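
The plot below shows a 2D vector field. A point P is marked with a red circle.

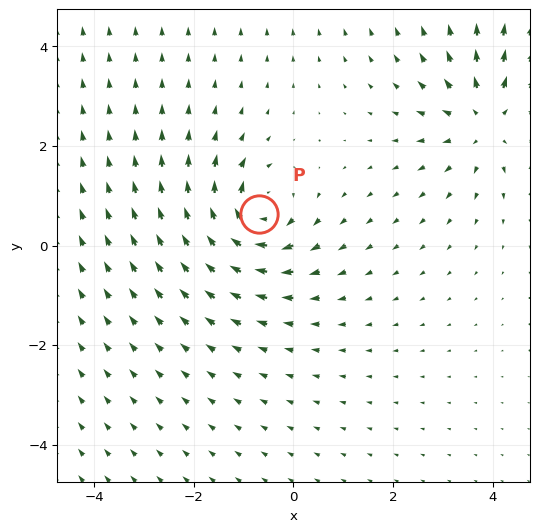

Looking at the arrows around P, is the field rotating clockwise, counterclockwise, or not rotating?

Near P at (-0.7, 0.6) the arrows circulate clockwise. The curl (z-component) there is about -5; negative curl means clockwise rotation.

clockwise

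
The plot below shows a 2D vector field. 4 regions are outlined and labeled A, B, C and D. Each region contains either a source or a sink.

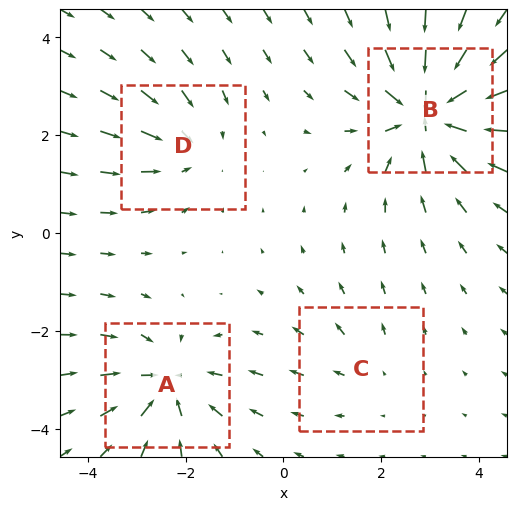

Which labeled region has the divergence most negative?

Divergence at each region's feature centre — A: about -5, B: about -7, C: about +2, D: about -3. Region B is most negative.

B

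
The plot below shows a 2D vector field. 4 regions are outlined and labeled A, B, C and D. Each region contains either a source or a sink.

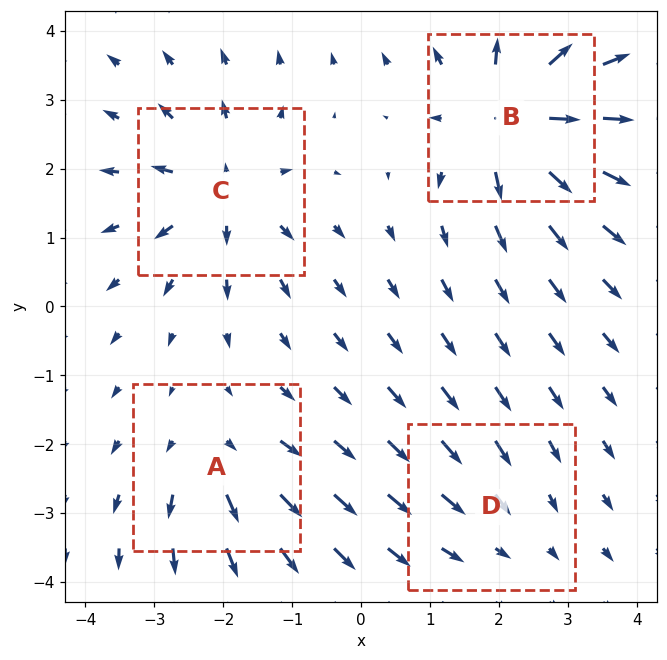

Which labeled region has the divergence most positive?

B

Divergence at each region's feature centre — A: about +4, B: about +9, C: about +6, D: about -3. Region B is most positive.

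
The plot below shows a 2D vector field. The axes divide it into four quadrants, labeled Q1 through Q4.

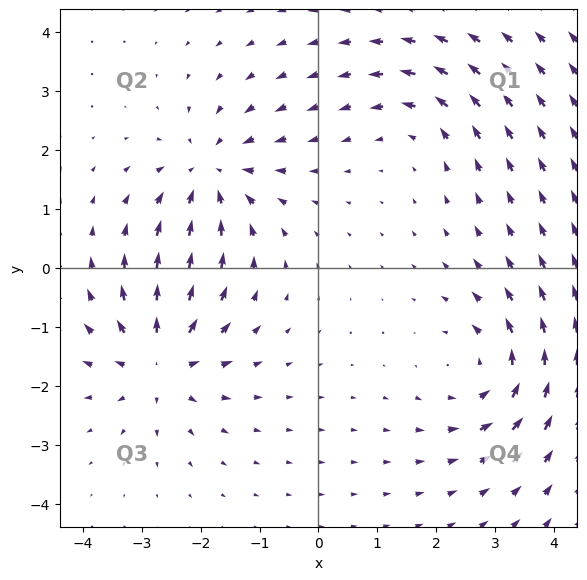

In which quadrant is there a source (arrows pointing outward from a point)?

Q3

The source sits at approximately (-2.7, -1.6), which lies in quadrant Q3. The divergence there is about +6, positive as expected for a source.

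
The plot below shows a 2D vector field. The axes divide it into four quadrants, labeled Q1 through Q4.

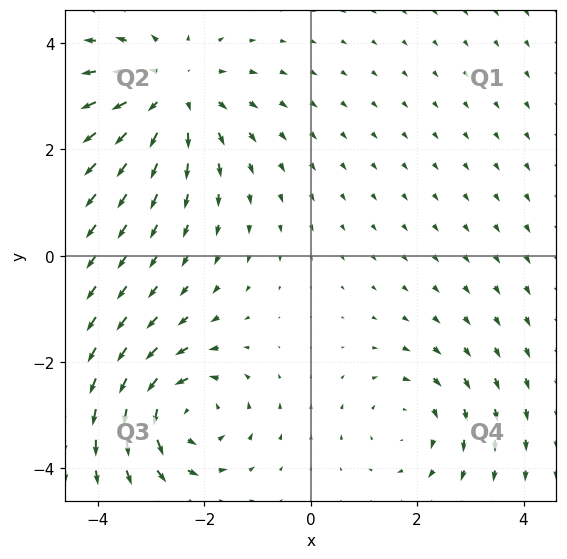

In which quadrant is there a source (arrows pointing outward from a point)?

The source sits at approximately (-2.6, 3.1), which lies in quadrant Q2. The divergence there is about +4, positive as expected for a source.

Q2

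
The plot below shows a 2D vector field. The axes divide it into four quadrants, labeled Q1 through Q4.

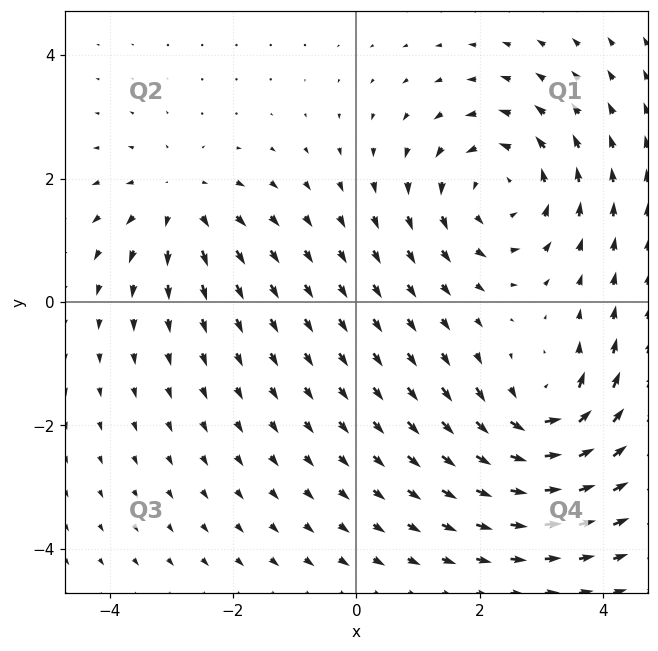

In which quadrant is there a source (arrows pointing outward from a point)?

Q2

The source sits at approximately (-2.9, 1.6), which lies in quadrant Q2. The divergence there is about +3, positive as expected for a source.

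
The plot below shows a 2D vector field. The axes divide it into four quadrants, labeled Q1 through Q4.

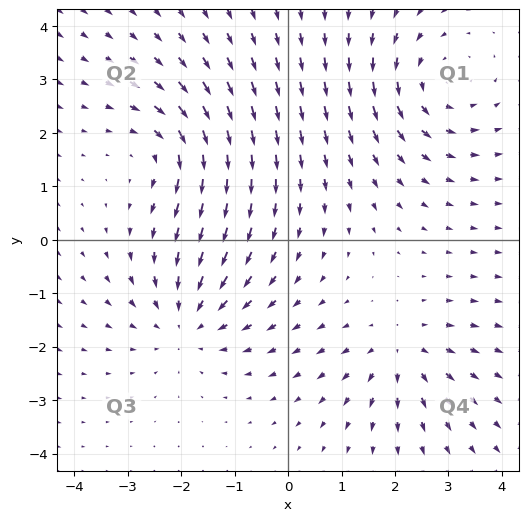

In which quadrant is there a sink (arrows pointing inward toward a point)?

Q3

The sink sits at approximately (-1.9, -1.5), which lies in quadrant Q3. The divergence there is about -4, negative as expected for a sink.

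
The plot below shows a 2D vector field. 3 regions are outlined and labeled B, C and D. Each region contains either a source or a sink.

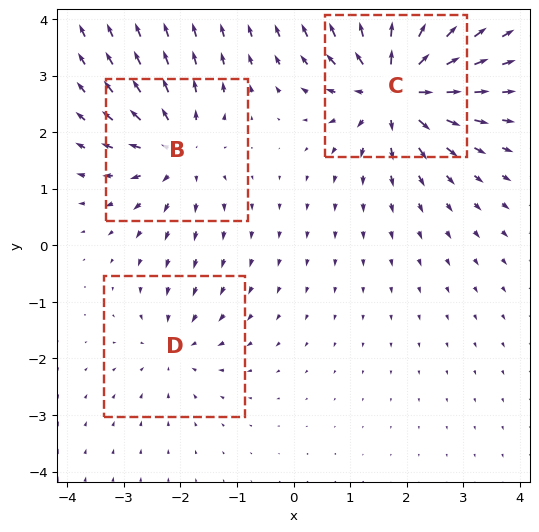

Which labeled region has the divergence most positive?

C

Divergence at each region's feature centre — B: about +4, C: about +6, D: about -2. Region C is most positive.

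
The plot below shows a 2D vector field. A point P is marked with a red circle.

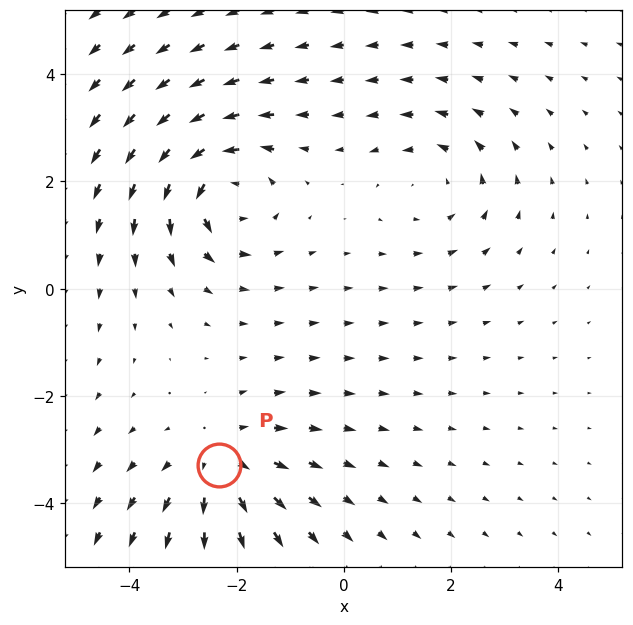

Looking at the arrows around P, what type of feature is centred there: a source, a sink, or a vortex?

source

At P (-2.3, -3.3) the arrows spread outward. Divergence about +4, curl ≈0 — positive divergence with near-zero curl is a source.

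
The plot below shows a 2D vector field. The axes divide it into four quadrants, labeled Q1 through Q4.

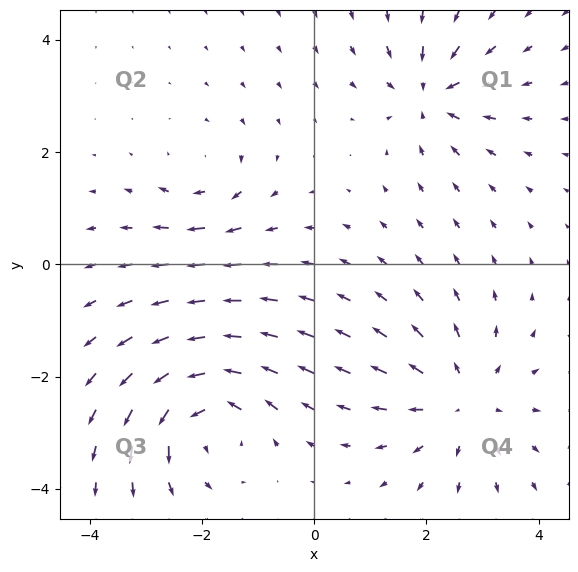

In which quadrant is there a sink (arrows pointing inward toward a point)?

The sink sits at approximately (2.1, 3.0), which lies in quadrant Q1. The divergence there is about -5, negative as expected for a sink.

Q1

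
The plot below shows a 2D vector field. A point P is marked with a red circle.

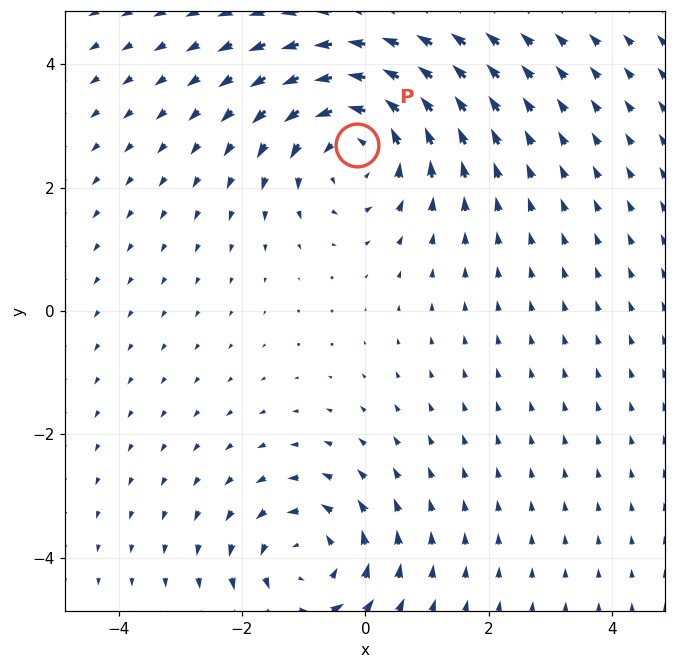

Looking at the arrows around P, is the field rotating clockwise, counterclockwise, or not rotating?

Near P at (-0.1, 2.7) the arrows circulate counterclockwise. The curl (z-component) there is about +4; positive curl means counterclockwise rotation.

counterclockwise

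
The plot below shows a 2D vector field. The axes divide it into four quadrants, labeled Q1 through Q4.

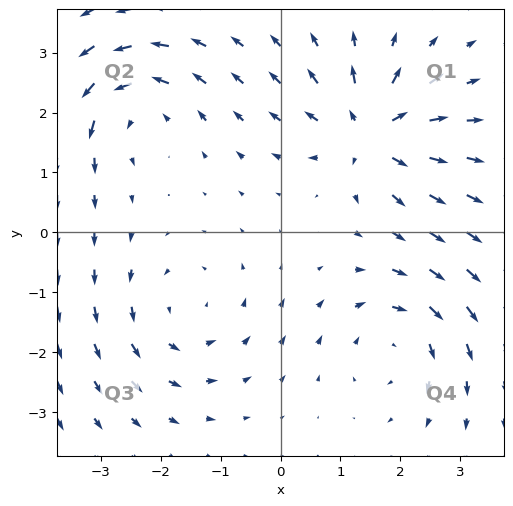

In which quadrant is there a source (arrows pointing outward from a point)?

Q1

The source sits at approximately (1.5, 1.7), which lies in quadrant Q1. The divergence there is about +7, positive as expected for a source.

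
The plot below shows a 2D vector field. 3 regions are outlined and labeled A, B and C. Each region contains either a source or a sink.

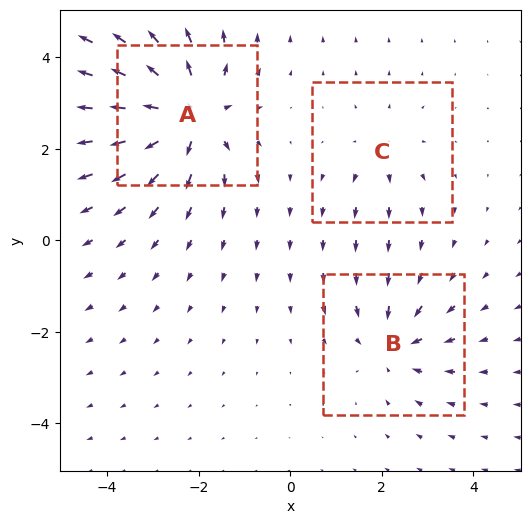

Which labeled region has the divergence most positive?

A

Divergence at each region's feature centre — A: about +6, B: about -3, C: about +2. Region A is most positive.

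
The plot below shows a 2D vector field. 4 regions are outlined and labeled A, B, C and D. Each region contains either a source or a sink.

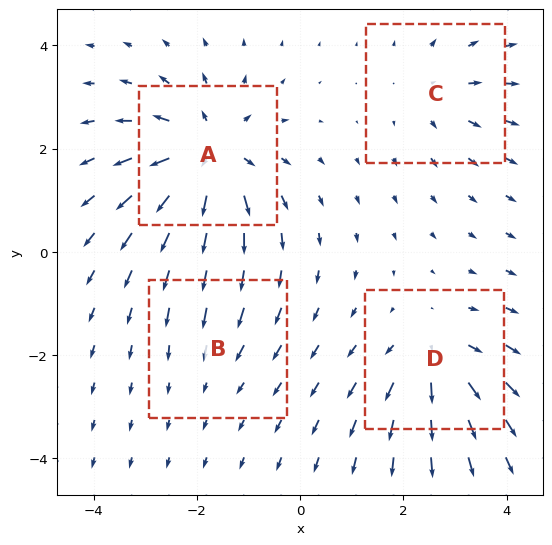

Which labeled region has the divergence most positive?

A

Divergence at each region's feature centre — A: about +8, B: about -2, C: about +3, D: about +5. Region A is most positive.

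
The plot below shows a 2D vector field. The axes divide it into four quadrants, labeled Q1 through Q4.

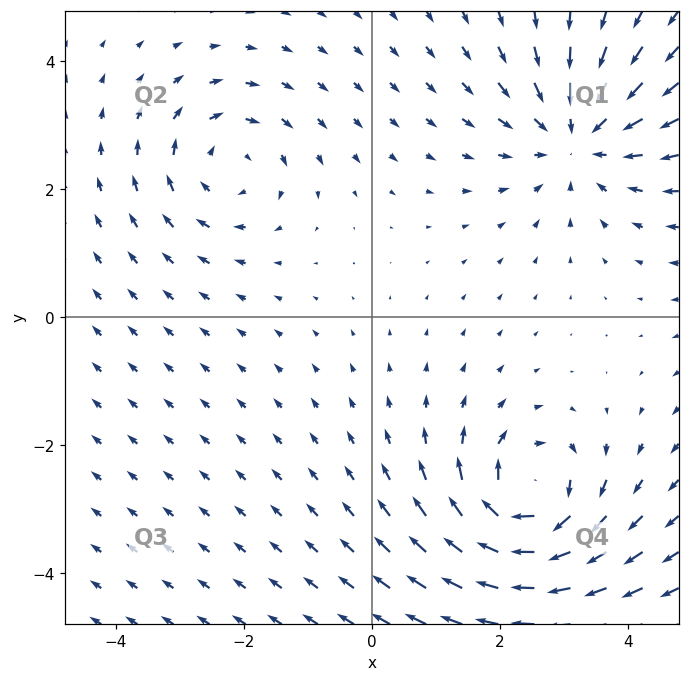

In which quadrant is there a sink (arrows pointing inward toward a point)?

The sink sits at approximately (3.2, 2.8), which lies in quadrant Q1. The divergence there is about -4, negative as expected for a sink.

Q1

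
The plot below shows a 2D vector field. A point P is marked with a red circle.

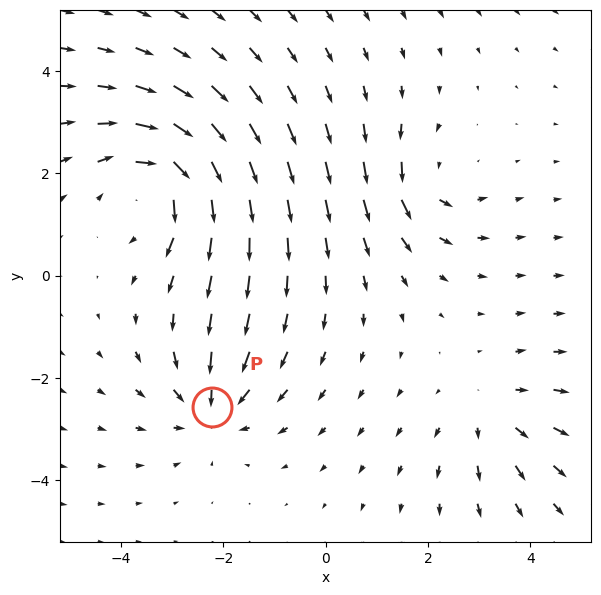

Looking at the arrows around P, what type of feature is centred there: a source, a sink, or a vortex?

sink

At P (-2.2, -2.6) the arrows converge inward. Divergence about -4, curl ≈0 — negative divergence with near-zero curl is a sink.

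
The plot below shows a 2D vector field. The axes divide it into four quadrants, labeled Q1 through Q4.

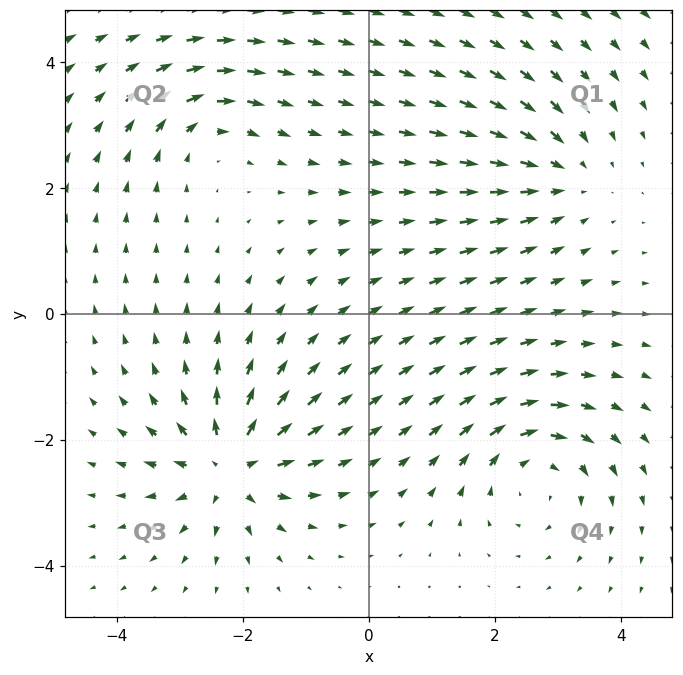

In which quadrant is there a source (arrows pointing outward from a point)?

Q3

The source sits at approximately (-2.2, -2.4), which lies in quadrant Q3. The divergence there is about +7, positive as expected for a source.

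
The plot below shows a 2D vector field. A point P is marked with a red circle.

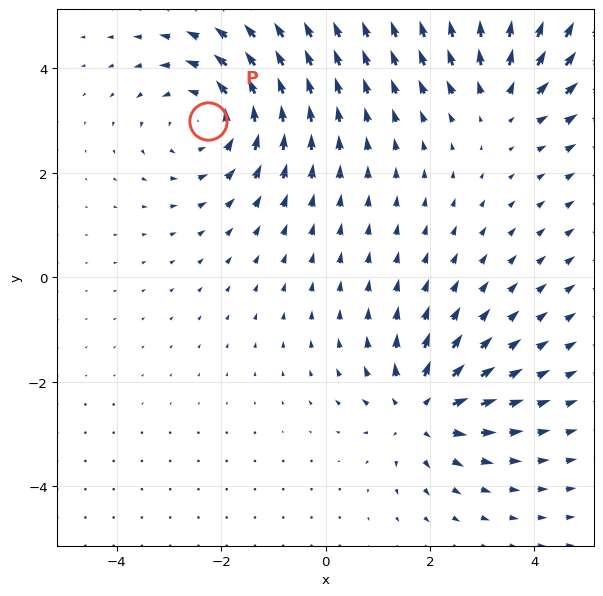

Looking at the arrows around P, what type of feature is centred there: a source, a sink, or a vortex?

At P (-2.3, 3.0) the arrows circulate counterclockwise. Divergence ≈0, curl about +4 — near-zero divergence with nonzero curl is a vortex.

vortex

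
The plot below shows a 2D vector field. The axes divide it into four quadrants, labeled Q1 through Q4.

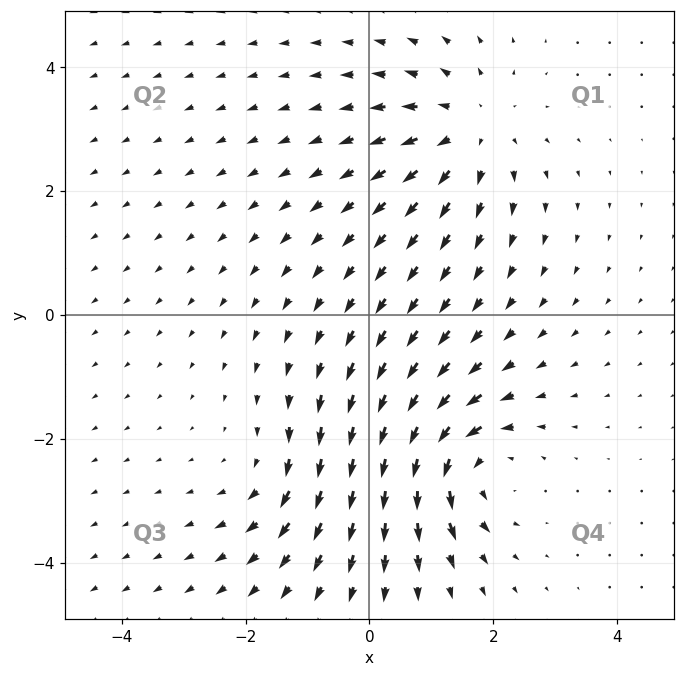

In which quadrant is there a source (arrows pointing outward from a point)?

The source sits at approximately (1.6, 3.0), which lies in quadrant Q1. The divergence there is about +4, positive as expected for a source.

Q1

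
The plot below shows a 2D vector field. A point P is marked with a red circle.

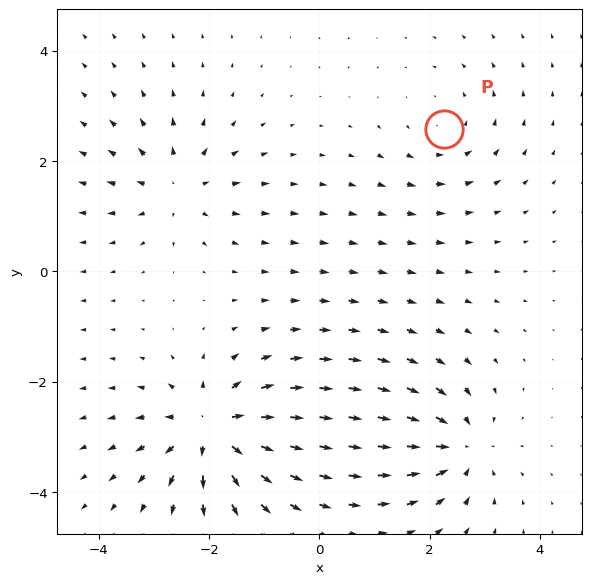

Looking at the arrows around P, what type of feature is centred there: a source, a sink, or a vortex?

vortex

At P (2.3, 2.6) the arrows circulate counterclockwise. Divergence ≈0, curl about +3 — near-zero divergence with nonzero curl is a vortex.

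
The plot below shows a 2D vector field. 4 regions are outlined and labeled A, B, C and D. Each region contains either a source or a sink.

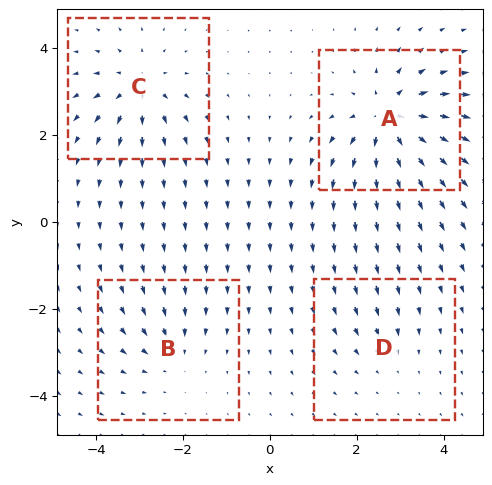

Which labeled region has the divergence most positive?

A

Divergence at each region's feature centre — A: about +8, B: about -3, C: about +5, D: about -2. Region A is most positive.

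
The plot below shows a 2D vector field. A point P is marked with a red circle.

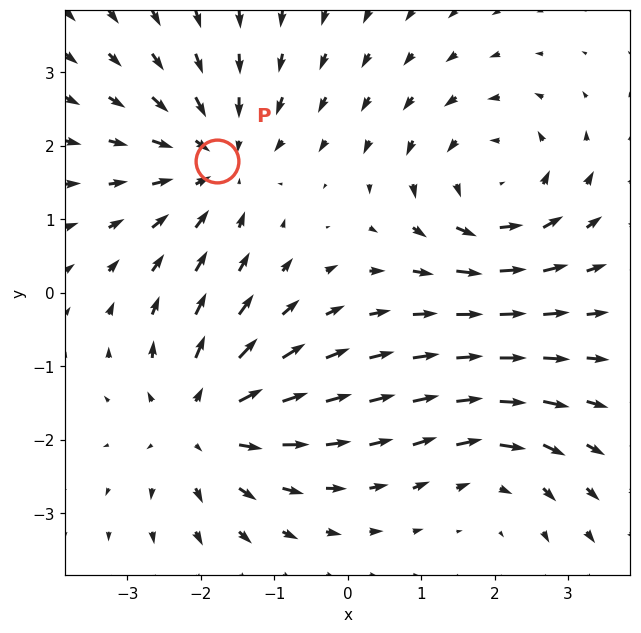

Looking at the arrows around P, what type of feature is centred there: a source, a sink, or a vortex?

At P (-1.8, 1.8) the arrows converge inward. Divergence about -5, curl ≈0 — negative divergence with near-zero curl is a sink.

sink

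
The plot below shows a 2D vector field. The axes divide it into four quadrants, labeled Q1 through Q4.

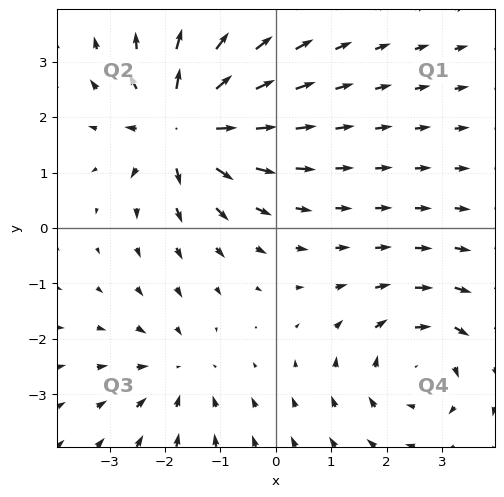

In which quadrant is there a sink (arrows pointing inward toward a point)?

Q3

The sink sits at approximately (-1.8, -2.6), which lies in quadrant Q3. The divergence there is about -3, negative as expected for a sink.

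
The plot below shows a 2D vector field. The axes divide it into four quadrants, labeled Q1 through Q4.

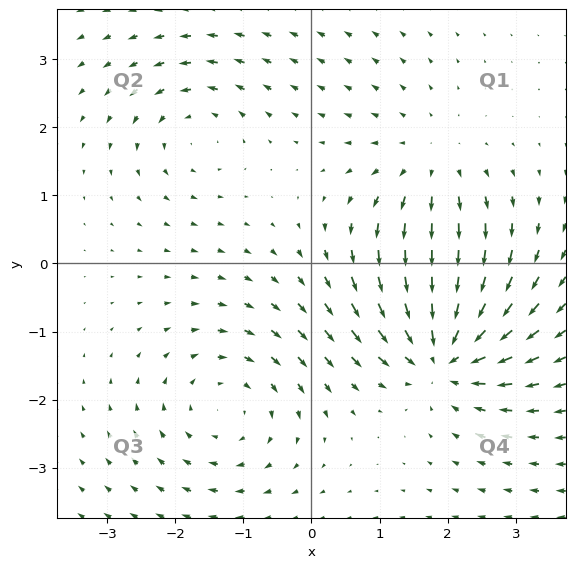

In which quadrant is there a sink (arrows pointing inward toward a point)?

The sink sits at approximately (1.9, -1.3), which lies in quadrant Q4. The divergence there is about -7, negative as expected for a sink.

Q4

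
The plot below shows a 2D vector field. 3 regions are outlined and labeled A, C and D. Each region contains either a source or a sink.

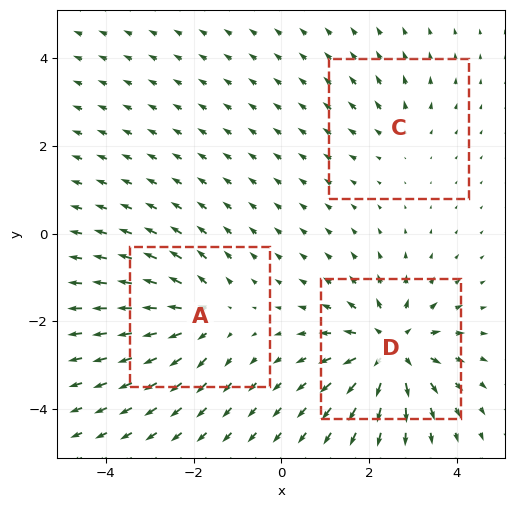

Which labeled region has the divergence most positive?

Divergence at each region's feature centre — A: about +4, C: about +2, D: about +6. Region D is most positive.

D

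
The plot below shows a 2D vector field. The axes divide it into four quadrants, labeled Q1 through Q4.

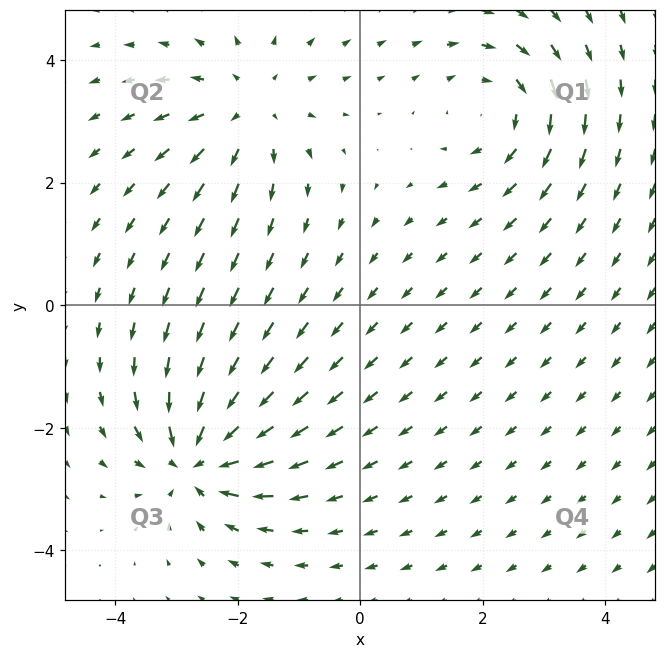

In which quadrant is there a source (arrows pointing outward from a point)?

Q2

The source sits at approximately (-1.8, 3.2), which lies in quadrant Q2. The divergence there is about +3, positive as expected for a source.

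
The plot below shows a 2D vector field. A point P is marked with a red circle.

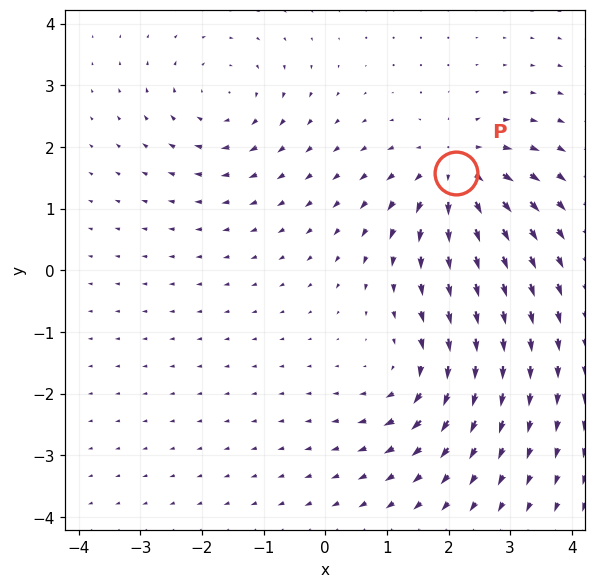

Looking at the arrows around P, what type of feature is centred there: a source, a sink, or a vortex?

At P (2.1, 1.6) the arrows spread outward. Divergence about +6, curl ≈0 — positive divergence with near-zero curl is a source.

source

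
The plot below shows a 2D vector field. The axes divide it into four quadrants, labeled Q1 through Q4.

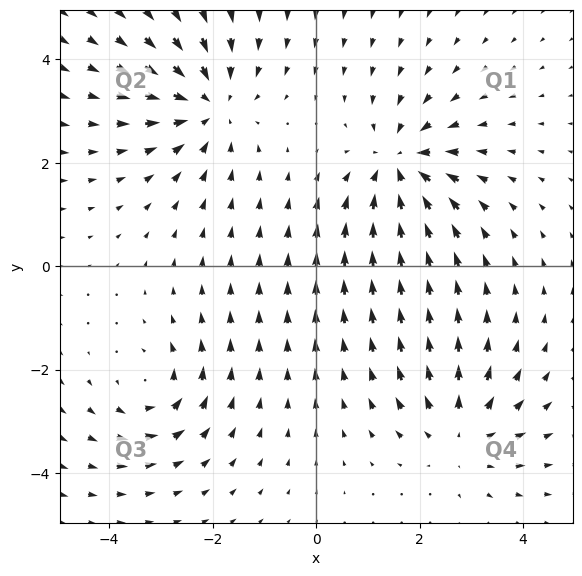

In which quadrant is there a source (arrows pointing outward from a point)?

The source sits at approximately (2.8, -3.3), which lies in quadrant Q4. The divergence there is about +4, positive as expected for a source.

Q4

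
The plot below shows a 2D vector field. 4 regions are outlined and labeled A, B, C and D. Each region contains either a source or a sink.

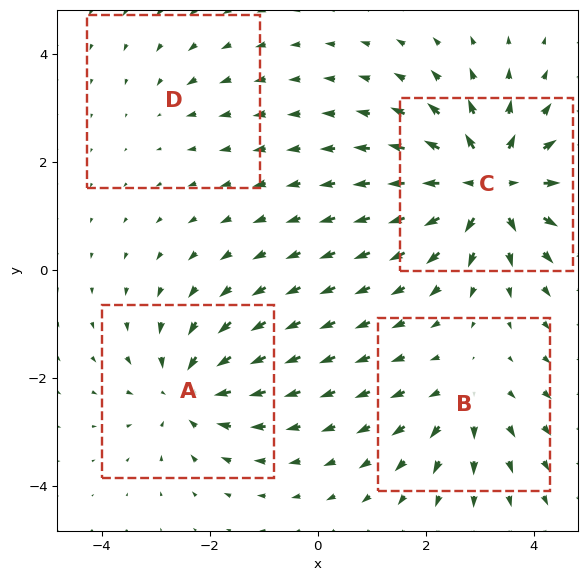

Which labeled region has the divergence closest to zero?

D

Divergence at each region's feature centre — A: about -5, B: about +4, C: about +8, D: about -2. Region D is closest to zero.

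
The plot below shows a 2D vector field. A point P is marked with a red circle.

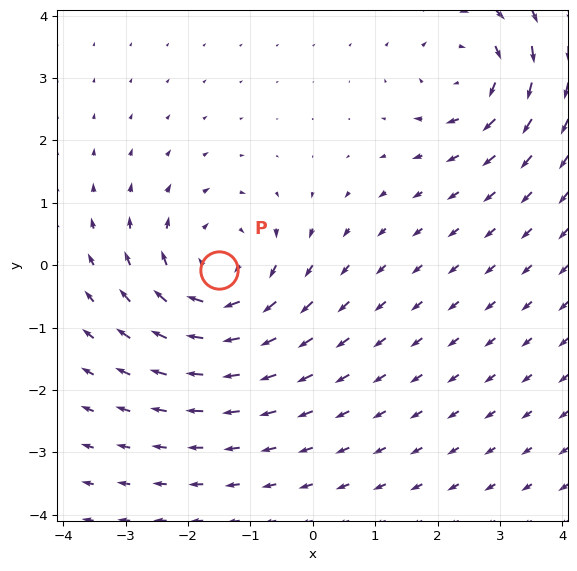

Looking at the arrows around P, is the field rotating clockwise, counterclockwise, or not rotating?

clockwise

Near P at (-1.5, -0.1) the arrows circulate clockwise. The curl (z-component) there is about -4; negative curl means clockwise rotation.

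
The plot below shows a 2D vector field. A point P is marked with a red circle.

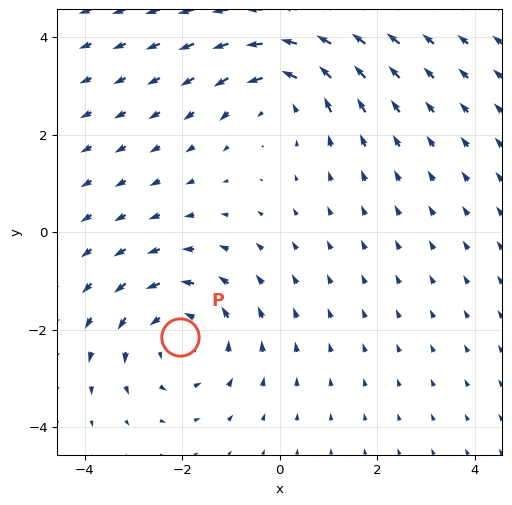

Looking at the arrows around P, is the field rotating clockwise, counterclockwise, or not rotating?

Near P at (-2.0, -2.2) the arrows circulate counterclockwise. The curl (z-component) there is about +4; positive curl means counterclockwise rotation.

counterclockwise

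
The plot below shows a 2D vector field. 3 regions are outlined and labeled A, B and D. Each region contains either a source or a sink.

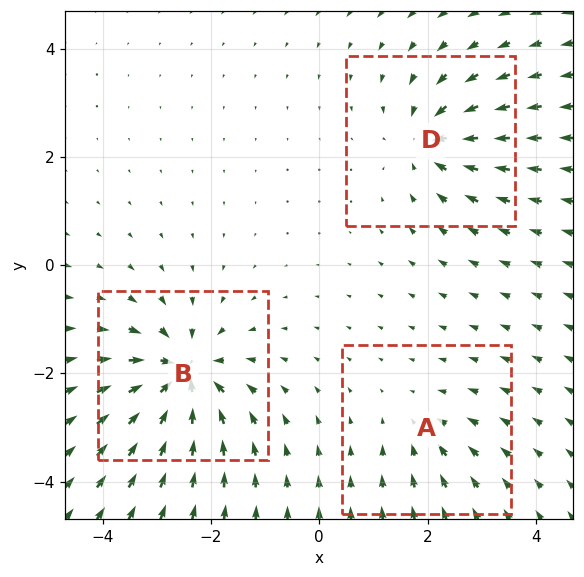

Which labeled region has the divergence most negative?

Divergence at each region's feature centre — A: about -2, B: about -6, D: about -4. Region B is most negative.

B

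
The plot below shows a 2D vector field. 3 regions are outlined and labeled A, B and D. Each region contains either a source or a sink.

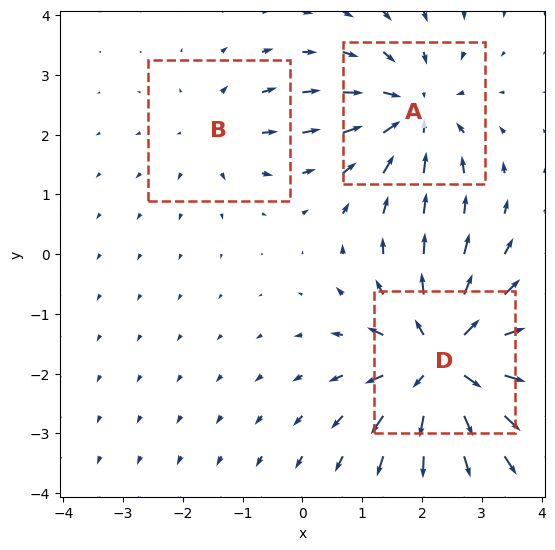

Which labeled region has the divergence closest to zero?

Divergence at each region's feature centre — A: about -4, B: about +2, D: about +6. Region B is closest to zero.

B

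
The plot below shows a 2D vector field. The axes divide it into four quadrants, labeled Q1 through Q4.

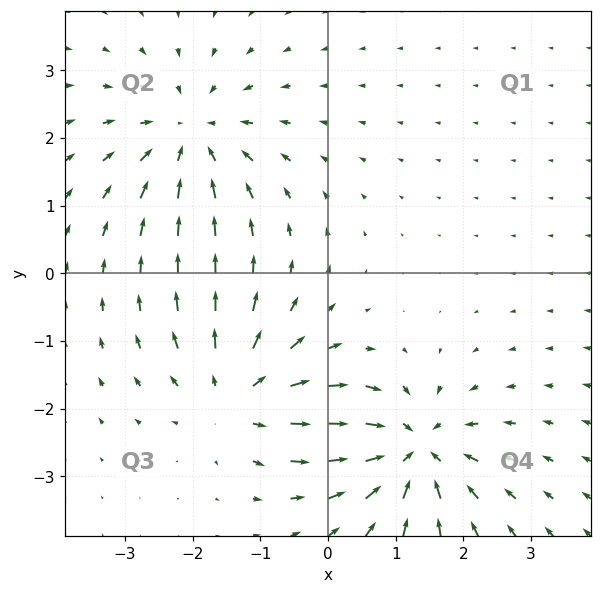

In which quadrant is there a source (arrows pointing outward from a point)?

Q3

The source sits at approximately (-1.3, -1.8), which lies in quadrant Q3. The divergence there is about +4, positive as expected for a source.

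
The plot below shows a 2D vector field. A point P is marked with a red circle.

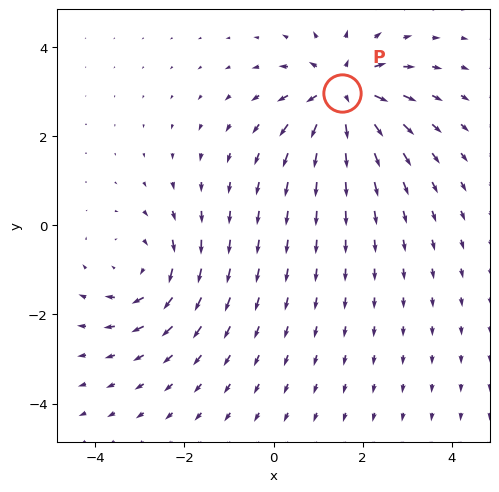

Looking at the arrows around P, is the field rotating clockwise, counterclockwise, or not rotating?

Near P at (1.5, 3.0) the arrows show no circulation. The curl there is ≈0.

not rotating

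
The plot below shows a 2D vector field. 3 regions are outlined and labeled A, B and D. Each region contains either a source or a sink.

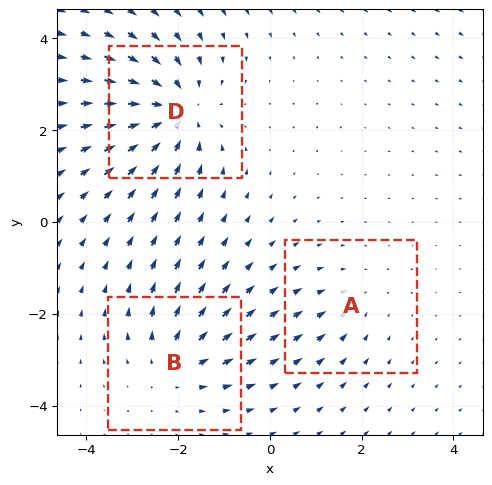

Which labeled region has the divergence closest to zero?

A

Divergence at each region's feature centre — A: about -2, B: about +3, D: about -5. Region A is closest to zero.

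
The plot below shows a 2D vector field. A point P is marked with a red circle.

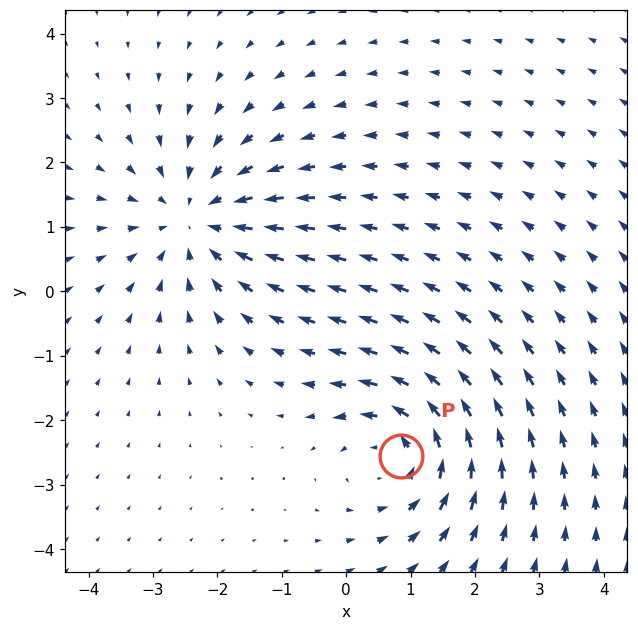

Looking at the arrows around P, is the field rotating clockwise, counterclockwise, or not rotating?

Near P at (0.9, -2.6) the arrows circulate counterclockwise. The curl (z-component) there is about +4; positive curl means counterclockwise rotation.

counterclockwise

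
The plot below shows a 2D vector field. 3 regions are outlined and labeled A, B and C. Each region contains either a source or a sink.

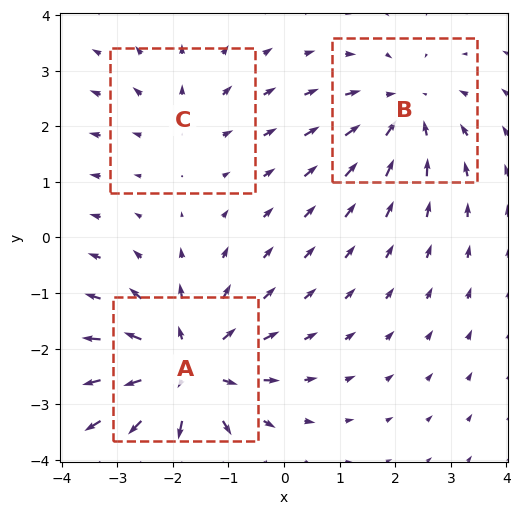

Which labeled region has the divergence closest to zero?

Divergence at each region's feature centre — A: about +4, B: about -3, C: about +2. Region C is closest to zero.

C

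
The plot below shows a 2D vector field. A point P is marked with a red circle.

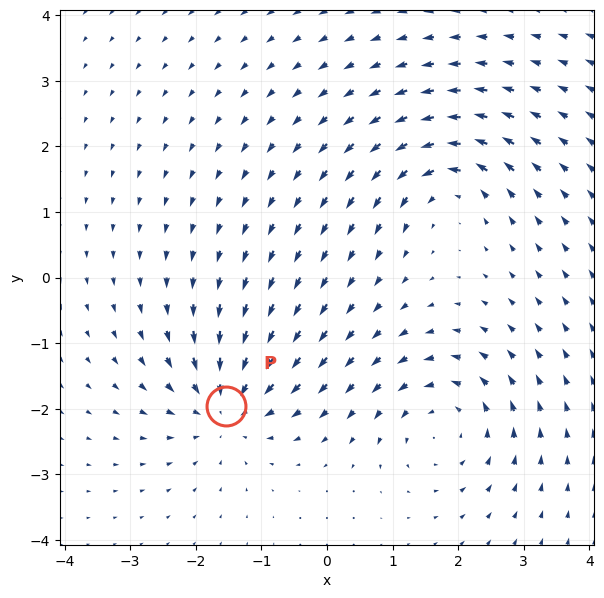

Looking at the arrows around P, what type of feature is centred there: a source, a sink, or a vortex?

At P (-1.5, -2.0) the arrows converge inward. Divergence about -6, curl ≈0 — negative divergence with near-zero curl is a sink.

sink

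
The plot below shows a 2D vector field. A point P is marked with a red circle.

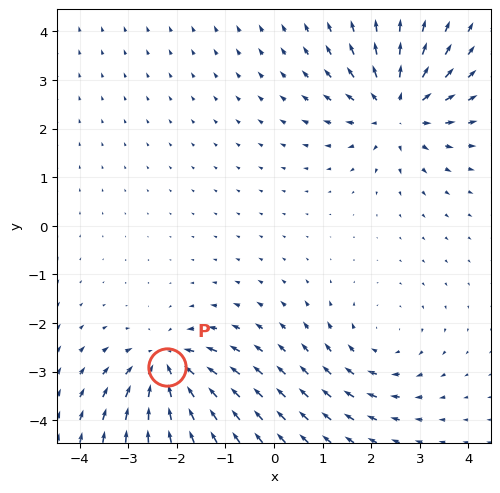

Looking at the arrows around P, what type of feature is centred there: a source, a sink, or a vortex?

sink

At P (-2.2, -2.9) the arrows converge inward. Divergence about -5, curl ≈0 — negative divergence with near-zero curl is a sink.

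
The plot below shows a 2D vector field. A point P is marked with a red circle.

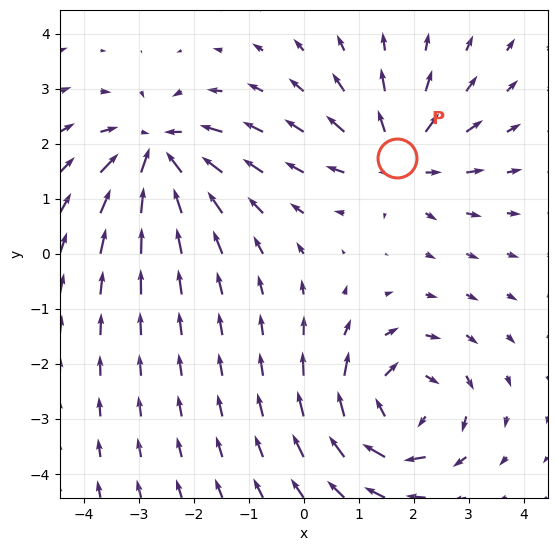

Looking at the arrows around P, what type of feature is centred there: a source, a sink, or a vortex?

At P (1.7, 1.7) the arrows spread outward. Divergence about +5, curl ≈0 — positive divergence with near-zero curl is a source.

source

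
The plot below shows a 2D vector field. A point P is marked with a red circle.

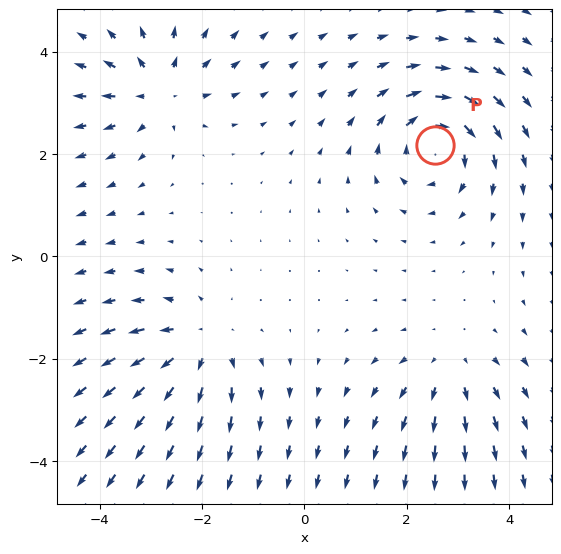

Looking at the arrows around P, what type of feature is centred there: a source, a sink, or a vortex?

At P (2.6, 2.2) the arrows circulate clockwise. Divergence ≈0, curl about -6 — near-zero divergence with nonzero curl is a vortex.

vortex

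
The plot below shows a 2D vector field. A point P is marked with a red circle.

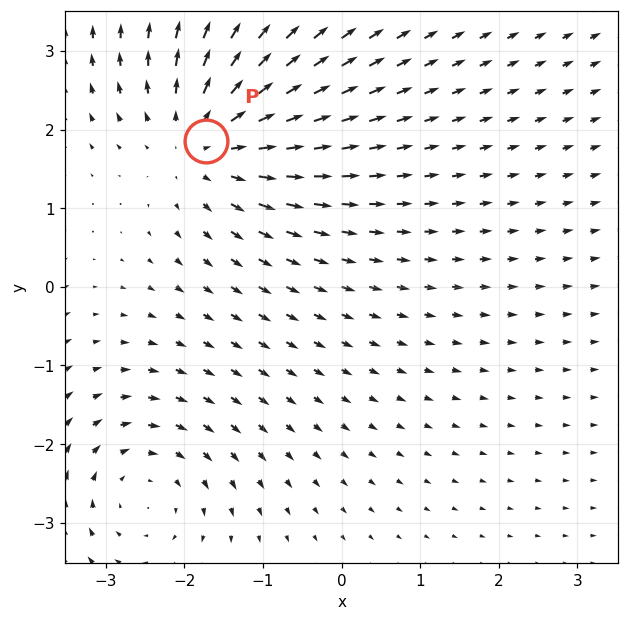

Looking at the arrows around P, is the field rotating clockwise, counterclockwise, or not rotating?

Near P at (-1.7, 1.9) the arrows show no circulation. The curl there is ≈0.

not rotating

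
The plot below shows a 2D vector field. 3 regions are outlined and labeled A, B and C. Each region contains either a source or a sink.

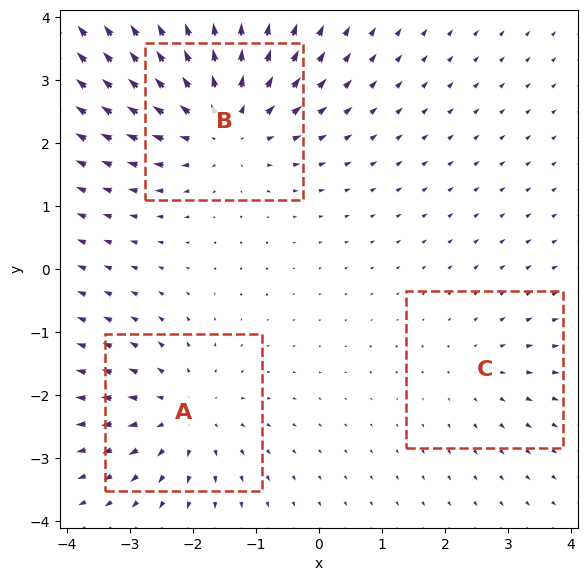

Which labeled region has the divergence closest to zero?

Divergence at each region's feature centre — A: about +3, B: about +5, C: about +2. Region C is closest to zero.

C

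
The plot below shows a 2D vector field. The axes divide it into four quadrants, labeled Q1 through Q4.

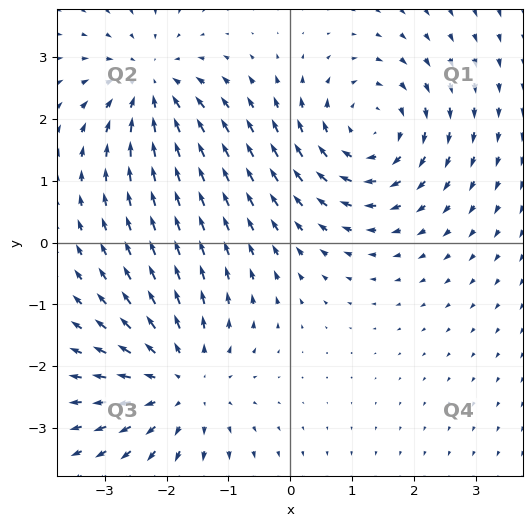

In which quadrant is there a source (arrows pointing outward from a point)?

The source sits at approximately (-1.8, -2.3), which lies in quadrant Q3. The divergence there is about +4, positive as expected for a source.

Q3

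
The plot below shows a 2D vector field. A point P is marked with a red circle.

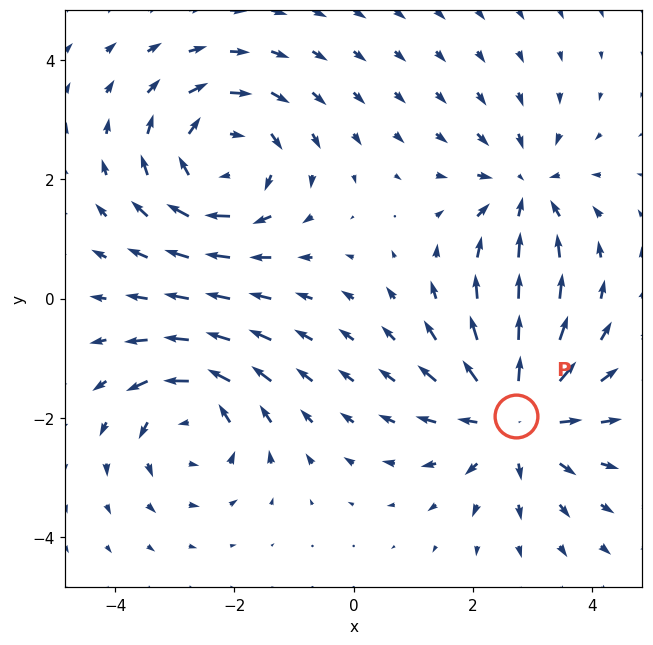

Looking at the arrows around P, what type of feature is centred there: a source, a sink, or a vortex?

At P (2.7, -2.0) the arrows spread outward. Divergence about +5, curl ≈0 — positive divergence with near-zero curl is a source.

source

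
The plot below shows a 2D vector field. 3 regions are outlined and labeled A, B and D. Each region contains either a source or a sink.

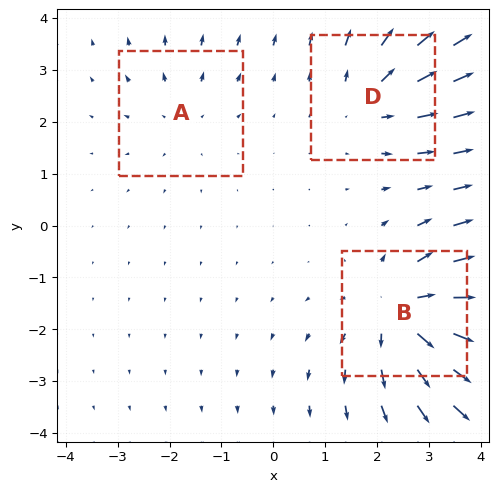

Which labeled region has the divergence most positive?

Divergence at each region's feature centre — A: about +2, B: about +5, D: about +3. Region B is most positive.

B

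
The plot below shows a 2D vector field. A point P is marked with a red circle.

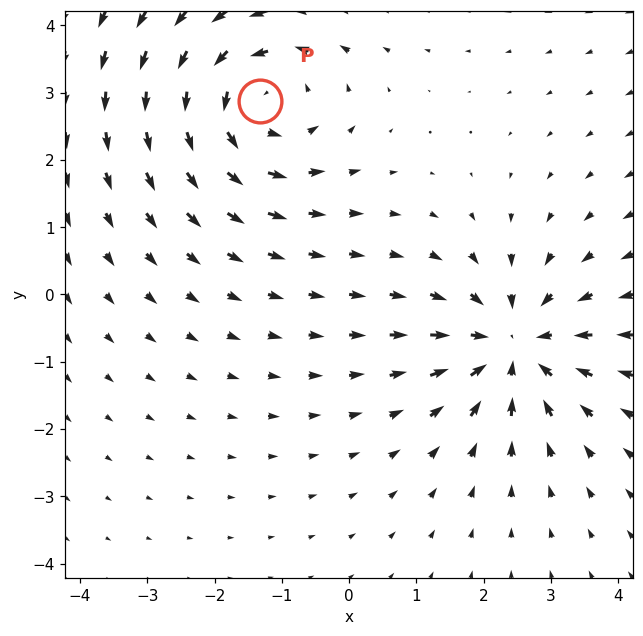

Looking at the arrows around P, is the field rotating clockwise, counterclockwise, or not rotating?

Near P at (-1.3, 2.9) the arrows circulate counterclockwise. The curl (z-component) there is about +4; positive curl means counterclockwise rotation.

counterclockwise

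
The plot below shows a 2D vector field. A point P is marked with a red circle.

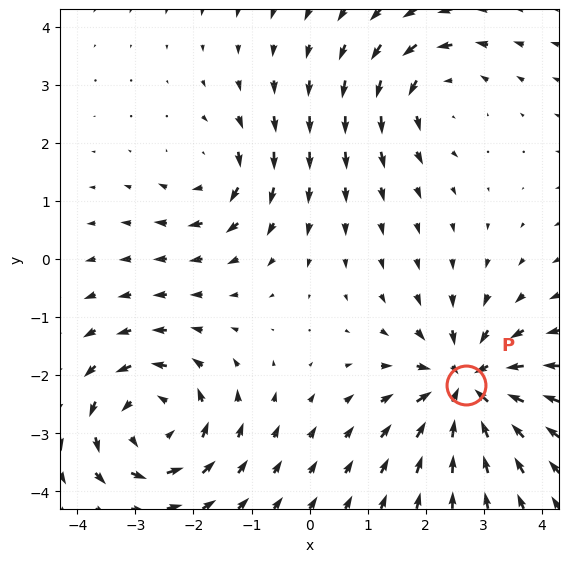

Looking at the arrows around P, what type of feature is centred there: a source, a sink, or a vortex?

sink

At P (2.7, -2.2) the arrows converge inward. Divergence about -6, curl ≈0 — negative divergence with near-zero curl is a sink.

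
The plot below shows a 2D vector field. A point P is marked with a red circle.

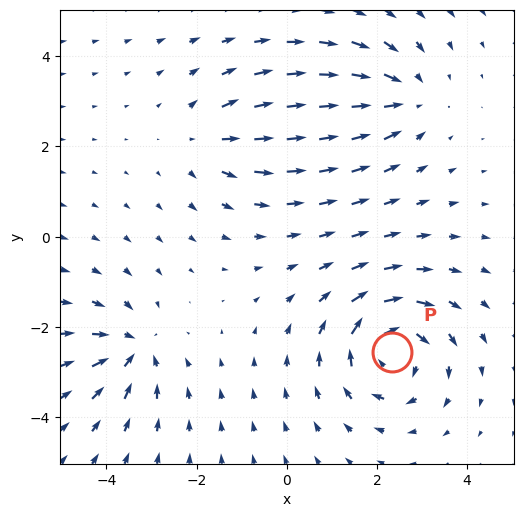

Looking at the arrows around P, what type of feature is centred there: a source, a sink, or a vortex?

At P (2.3, -2.6) the arrows circulate clockwise. Divergence ≈0, curl about -5 — near-zero divergence with nonzero curl is a vortex.

vortex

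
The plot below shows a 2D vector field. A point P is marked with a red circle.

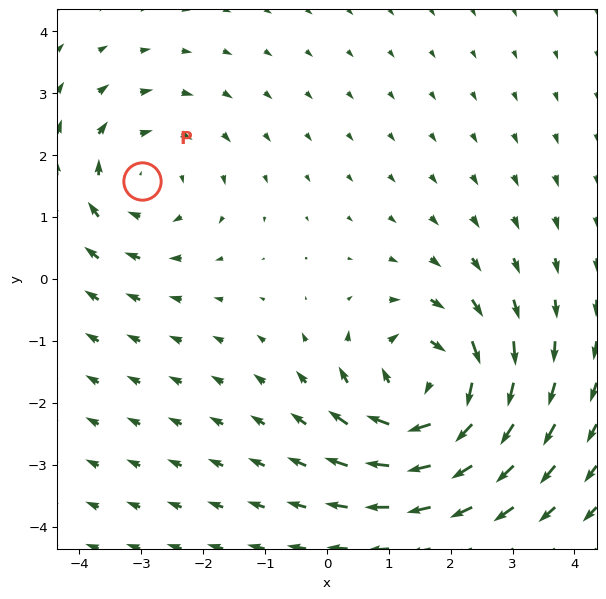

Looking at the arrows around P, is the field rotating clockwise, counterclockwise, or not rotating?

Near P at (-3.0, 1.6) the arrows circulate clockwise. The curl (z-component) there is about -3; negative curl means clockwise rotation.

clockwise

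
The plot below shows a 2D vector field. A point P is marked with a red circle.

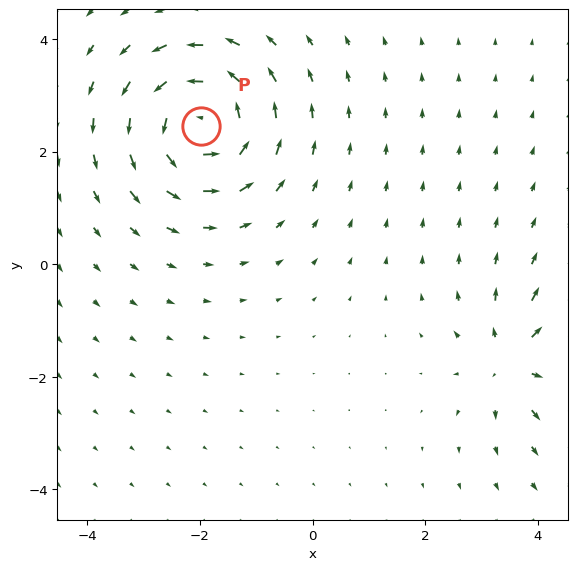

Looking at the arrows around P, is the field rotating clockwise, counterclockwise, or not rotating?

Near P at (-2.0, 2.4) the arrows circulate counterclockwise. The curl (z-component) there is about +7; positive curl means counterclockwise rotation.

counterclockwise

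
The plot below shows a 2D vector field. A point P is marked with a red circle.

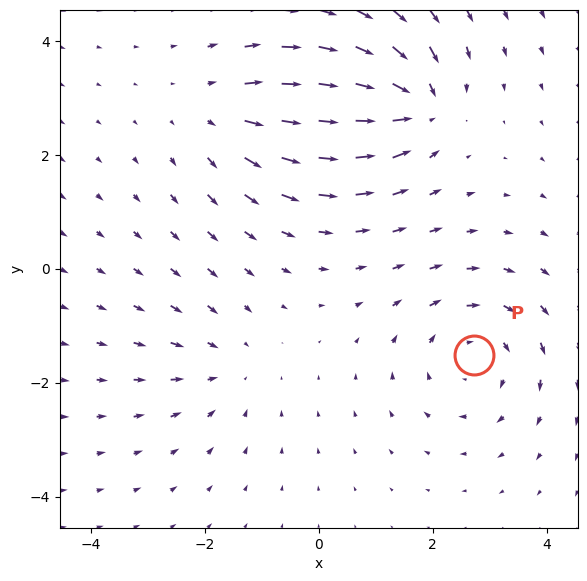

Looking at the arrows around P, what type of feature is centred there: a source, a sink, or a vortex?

At P (2.7, -1.5) the arrows circulate clockwise. Divergence ≈0, curl about -4 — near-zero divergence with nonzero curl is a vortex.

vortex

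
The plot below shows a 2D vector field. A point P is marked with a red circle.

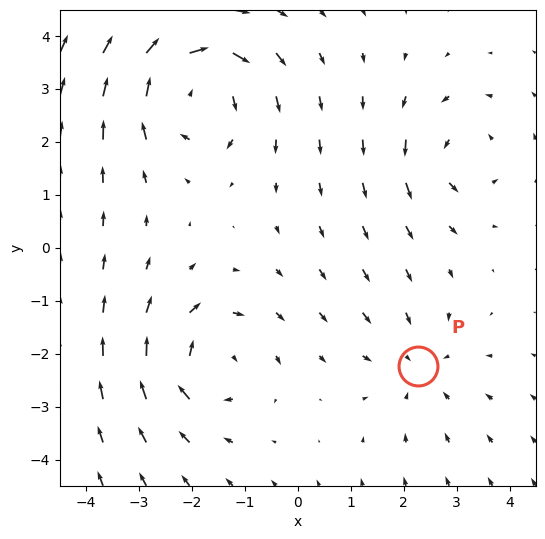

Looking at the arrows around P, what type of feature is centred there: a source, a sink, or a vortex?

At P (2.3, -2.2) the arrows converge inward. Divergence about -2, curl ≈0 — negative divergence with near-zero curl is a sink.

sink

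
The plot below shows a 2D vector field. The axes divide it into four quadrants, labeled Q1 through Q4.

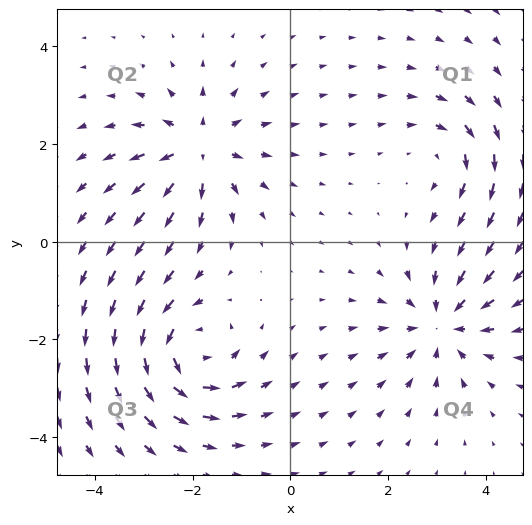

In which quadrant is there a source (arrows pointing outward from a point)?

The source sits at approximately (-1.9, 1.9), which lies in quadrant Q2. The divergence there is about +5, positive as expected for a source.

Q2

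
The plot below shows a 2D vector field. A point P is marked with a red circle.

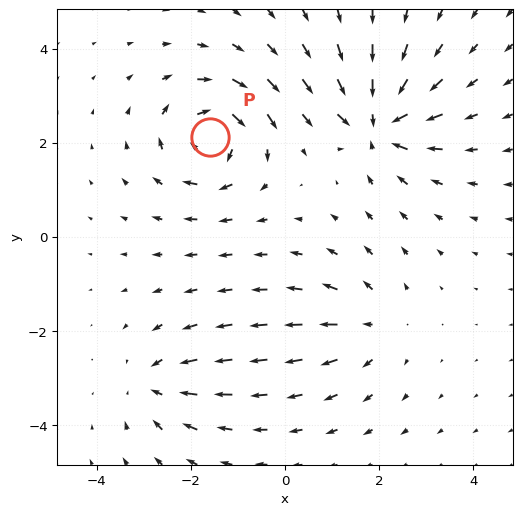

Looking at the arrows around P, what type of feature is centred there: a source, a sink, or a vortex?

At P (-1.6, 2.1) the arrows circulate clockwise. Divergence ≈0, curl about -6 — near-zero divergence with nonzero curl is a vortex.

vortex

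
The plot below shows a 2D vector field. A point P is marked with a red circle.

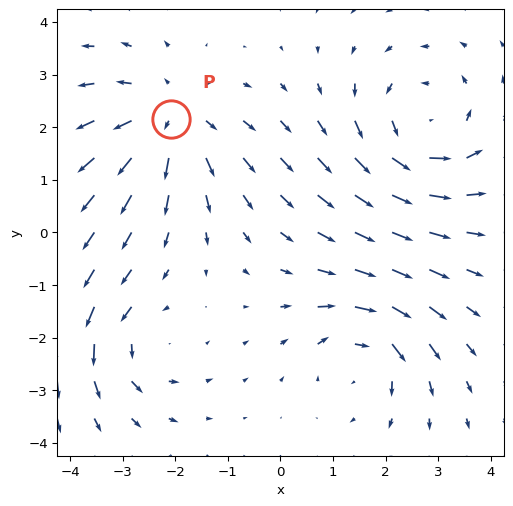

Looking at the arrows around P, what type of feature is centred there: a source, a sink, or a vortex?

source

At P (-2.1, 2.2) the arrows spread outward. Divergence about +4, curl ≈0 — positive divergence with near-zero curl is a source.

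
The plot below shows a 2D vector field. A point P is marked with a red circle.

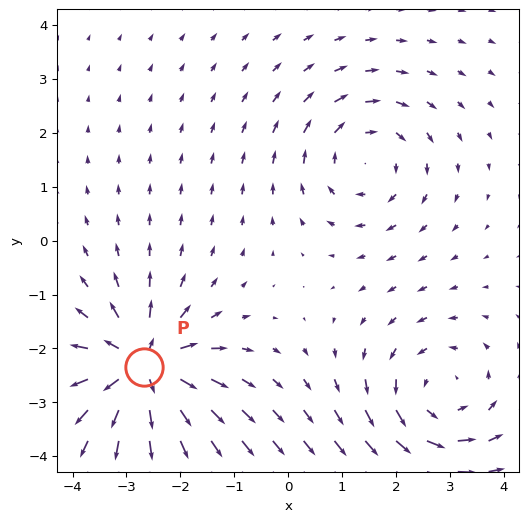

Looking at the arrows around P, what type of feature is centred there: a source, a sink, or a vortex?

At P (-2.7, -2.3) the arrows spread outward. Divergence about +5, curl ≈0 — positive divergence with near-zero curl is a source.

source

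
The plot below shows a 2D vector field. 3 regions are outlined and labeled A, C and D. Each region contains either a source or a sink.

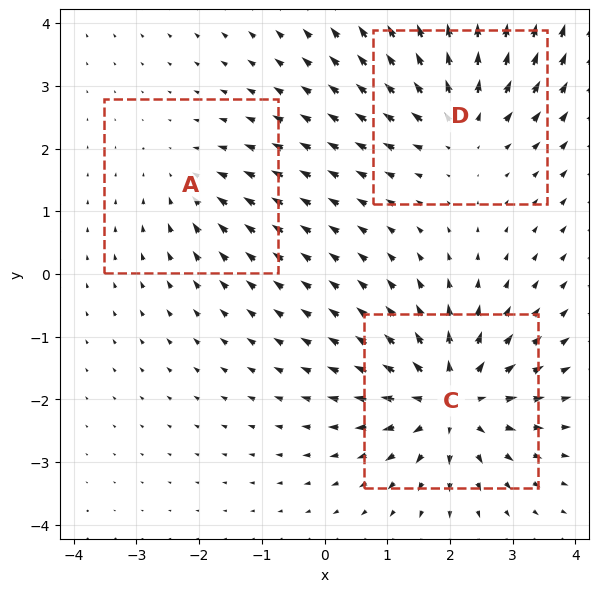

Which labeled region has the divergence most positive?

Divergence at each region's feature centre — A: about -2, C: about +5, D: about +4. Region C is most positive.

C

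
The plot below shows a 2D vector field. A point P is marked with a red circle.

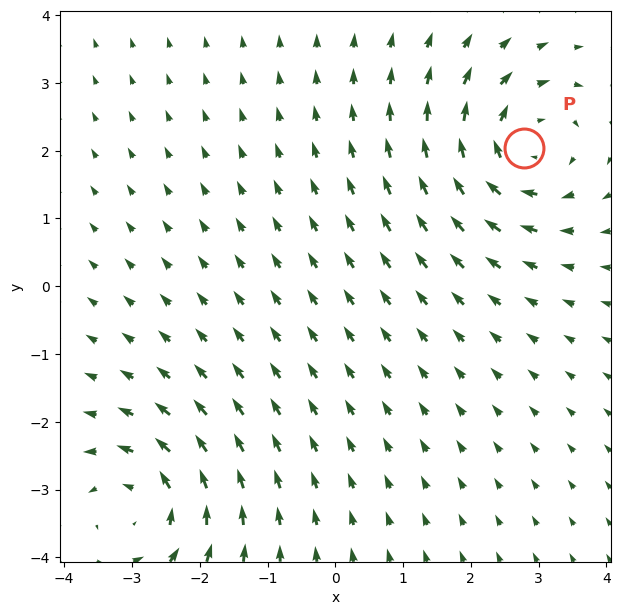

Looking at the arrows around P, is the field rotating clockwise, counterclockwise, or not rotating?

clockwise

Near P at (2.8, 2.0) the arrows circulate clockwise. The curl (z-component) there is about -4; negative curl means clockwise rotation.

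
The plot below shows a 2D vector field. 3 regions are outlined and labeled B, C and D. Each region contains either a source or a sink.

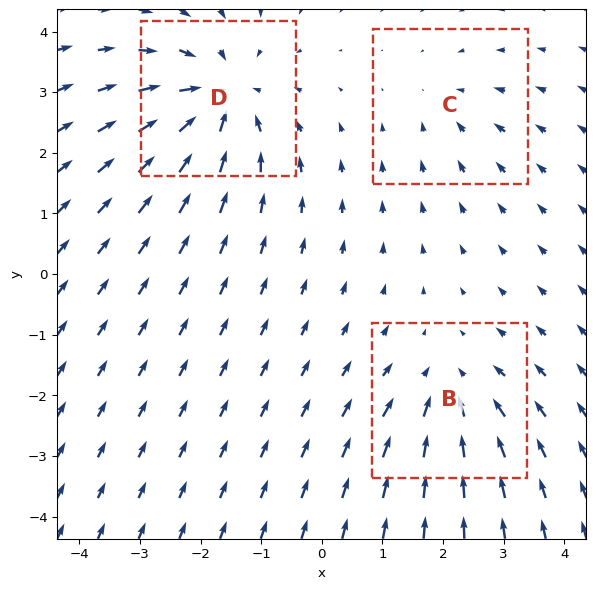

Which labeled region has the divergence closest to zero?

Divergence at each region's feature centre — B: about -3, C: about -2, D: about -5. Region C is closest to zero.

C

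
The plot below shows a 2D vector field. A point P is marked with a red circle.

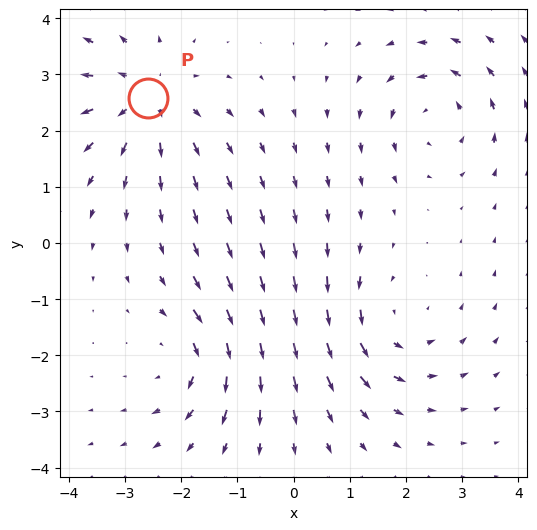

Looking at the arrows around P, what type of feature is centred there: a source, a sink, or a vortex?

At P (-2.6, 2.6) the arrows spread outward. Divergence about +4, curl ≈0 — positive divergence with near-zero curl is a source.

source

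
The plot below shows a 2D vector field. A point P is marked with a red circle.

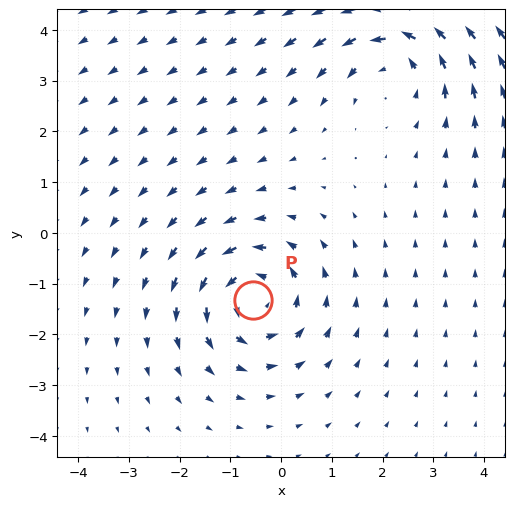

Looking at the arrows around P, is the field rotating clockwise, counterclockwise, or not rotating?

counterclockwise

Near P at (-0.5, -1.3) the arrows circulate counterclockwise. The curl (z-component) there is about +4; positive curl means counterclockwise rotation.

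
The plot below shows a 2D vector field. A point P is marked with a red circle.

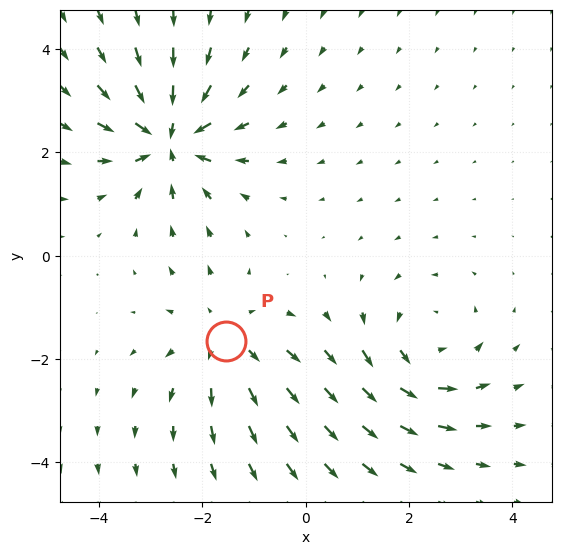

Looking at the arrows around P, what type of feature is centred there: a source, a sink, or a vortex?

source

At P (-1.6, -1.6) the arrows spread outward. Divergence about +3, curl ≈0 — positive divergence with near-zero curl is a source.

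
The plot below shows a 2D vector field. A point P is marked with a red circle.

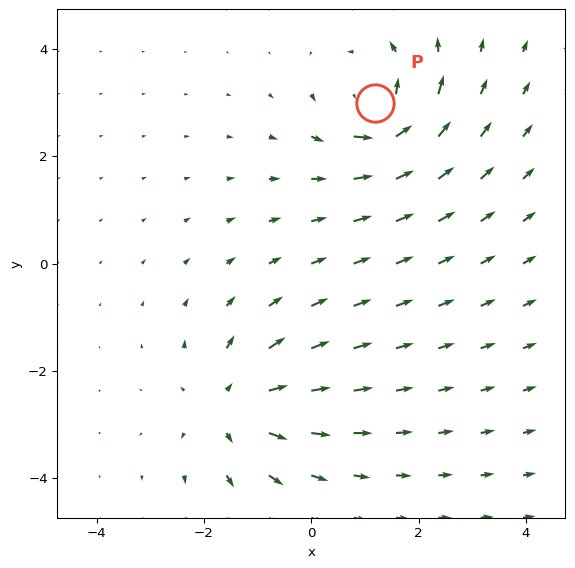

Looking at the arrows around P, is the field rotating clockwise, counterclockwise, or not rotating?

counterclockwise

Near P at (1.2, 3.0) the arrows circulate counterclockwise. The curl (z-component) there is about +5; positive curl means counterclockwise rotation.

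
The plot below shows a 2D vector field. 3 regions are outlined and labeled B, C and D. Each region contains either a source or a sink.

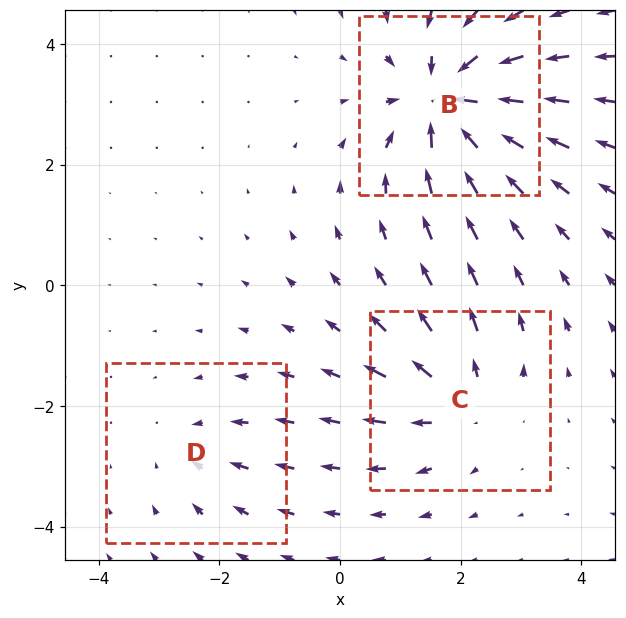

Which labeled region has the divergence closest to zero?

D

Divergence at each region's feature centre — B: about -6, C: about +3, D: about -2. Region D is closest to zero.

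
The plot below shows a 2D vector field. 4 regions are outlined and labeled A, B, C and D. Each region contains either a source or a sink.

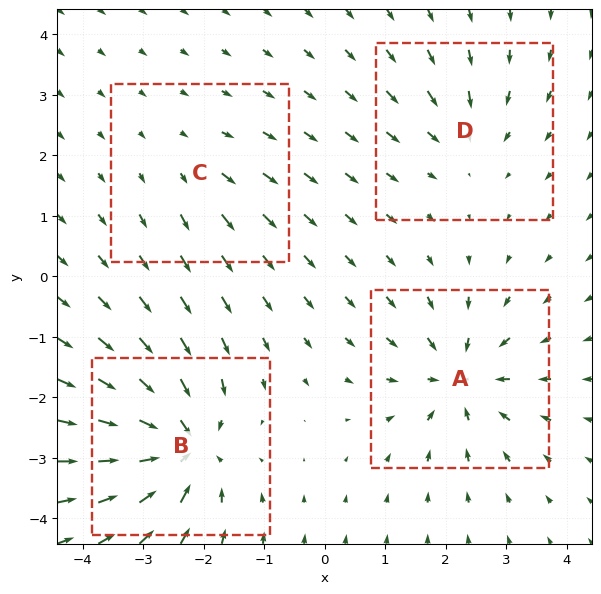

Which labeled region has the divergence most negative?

Divergence at each region's feature centre — A: about -6, B: about -8, C: about +2, D: about -4. Region B is most negative.

B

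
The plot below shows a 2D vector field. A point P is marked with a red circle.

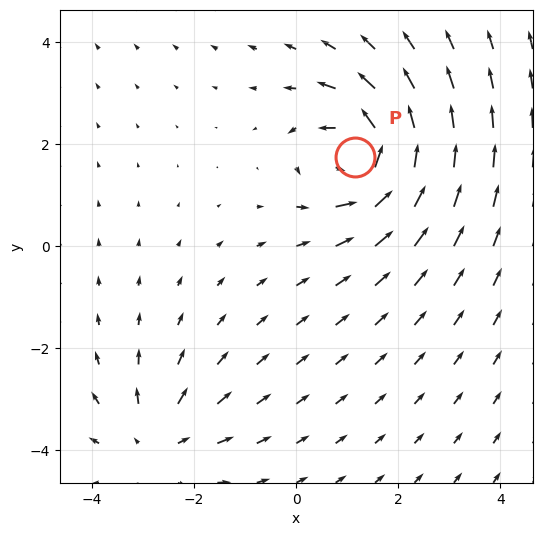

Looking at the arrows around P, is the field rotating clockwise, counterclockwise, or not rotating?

counterclockwise

Near P at (1.2, 1.8) the arrows circulate counterclockwise. The curl (z-component) there is about +6; positive curl means counterclockwise rotation.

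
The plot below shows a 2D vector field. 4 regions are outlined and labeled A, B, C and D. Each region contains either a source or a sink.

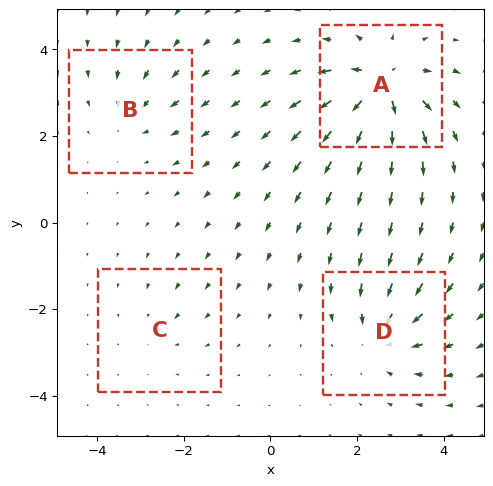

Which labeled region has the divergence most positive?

Divergence at each region's feature centre — A: about +9, B: about -4, C: about -2, D: about -6. Region A is most positive.

A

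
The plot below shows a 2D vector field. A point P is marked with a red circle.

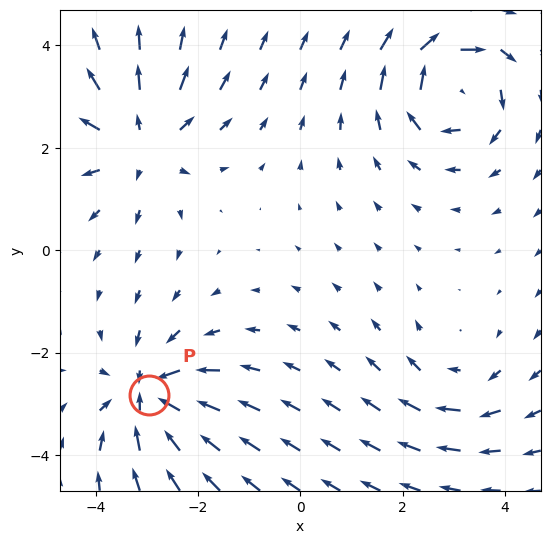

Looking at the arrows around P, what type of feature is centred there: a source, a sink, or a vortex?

At P (-3.0, -2.8) the arrows converge inward. Divergence about -5, curl ≈0 — negative divergence with near-zero curl is a sink.

sink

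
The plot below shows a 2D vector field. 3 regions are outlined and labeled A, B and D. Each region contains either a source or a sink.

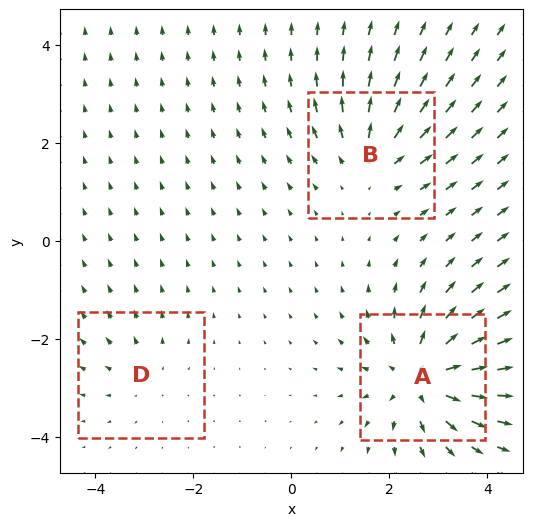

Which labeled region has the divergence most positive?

A

Divergence at each region's feature centre — A: about +5, B: about +3, D: about +2. Region A is most positive.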